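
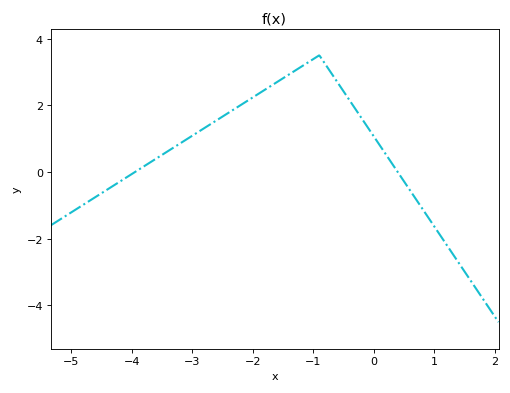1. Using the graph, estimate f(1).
-1.63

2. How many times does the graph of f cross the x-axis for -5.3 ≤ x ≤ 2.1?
2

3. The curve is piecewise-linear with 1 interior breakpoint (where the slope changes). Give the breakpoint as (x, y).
(-0.9, 3.5)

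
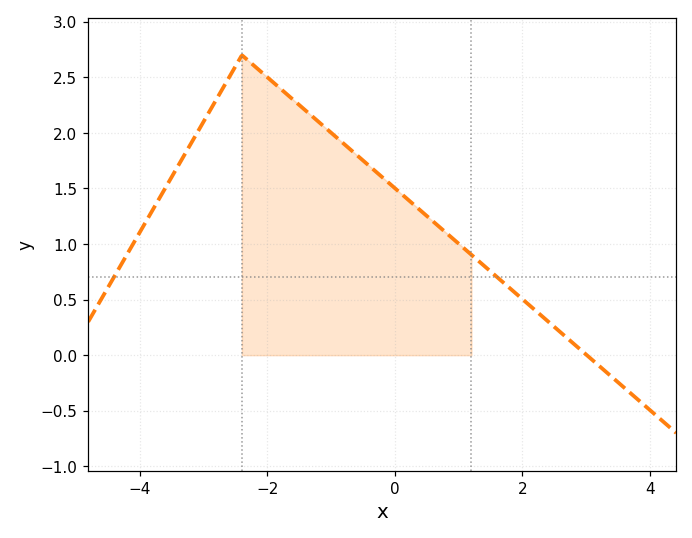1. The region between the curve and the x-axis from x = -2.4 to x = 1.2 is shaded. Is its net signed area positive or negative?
positive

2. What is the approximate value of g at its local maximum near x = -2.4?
2.7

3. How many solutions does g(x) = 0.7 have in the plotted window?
2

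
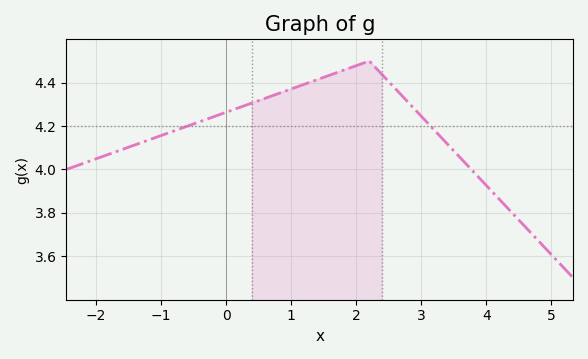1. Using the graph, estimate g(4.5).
3.77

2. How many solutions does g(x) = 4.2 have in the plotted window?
2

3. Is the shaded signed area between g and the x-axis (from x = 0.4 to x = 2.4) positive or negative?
positive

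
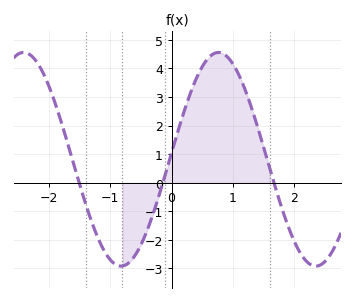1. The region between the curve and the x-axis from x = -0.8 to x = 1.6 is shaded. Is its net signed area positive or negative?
positive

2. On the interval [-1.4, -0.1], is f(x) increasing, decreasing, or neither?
neither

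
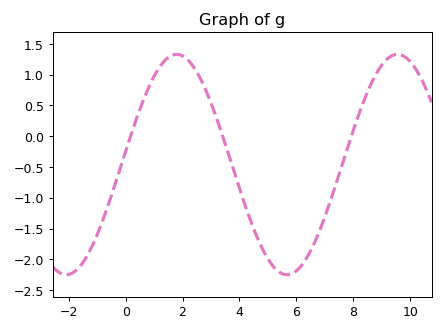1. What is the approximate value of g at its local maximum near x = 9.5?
1.35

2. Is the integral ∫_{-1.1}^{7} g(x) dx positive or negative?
negative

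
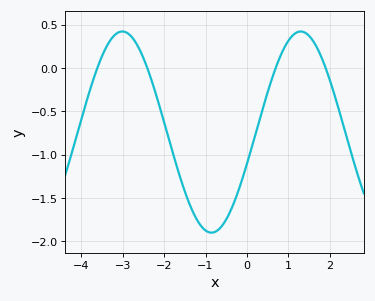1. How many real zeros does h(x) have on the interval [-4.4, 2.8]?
4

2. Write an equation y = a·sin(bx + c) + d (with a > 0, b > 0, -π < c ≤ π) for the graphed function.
y = 1.16sin(1.5x - 0.32) - 0.74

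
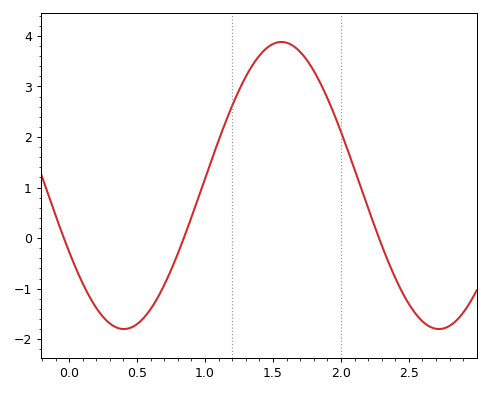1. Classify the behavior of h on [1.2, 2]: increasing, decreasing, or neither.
neither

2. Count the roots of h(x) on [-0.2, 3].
3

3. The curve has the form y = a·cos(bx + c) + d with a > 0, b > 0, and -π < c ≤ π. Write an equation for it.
y = 2.84cos(2.7x + 2) + 1.04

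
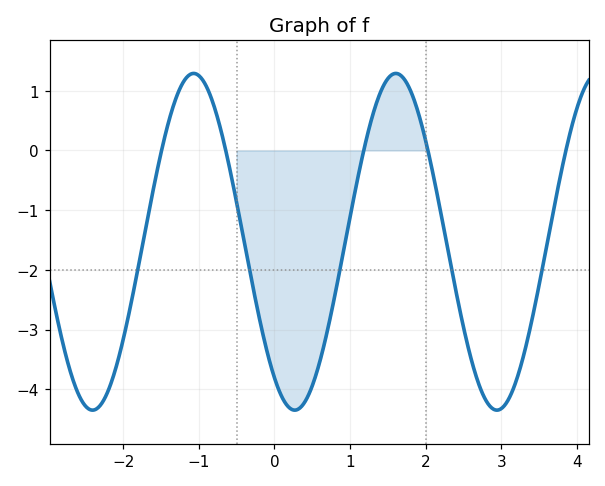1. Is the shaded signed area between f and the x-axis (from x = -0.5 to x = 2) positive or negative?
negative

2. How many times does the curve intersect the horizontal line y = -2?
5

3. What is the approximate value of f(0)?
-3.8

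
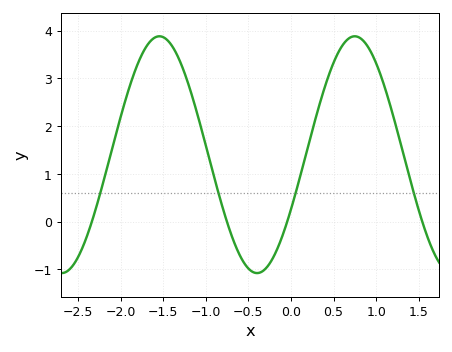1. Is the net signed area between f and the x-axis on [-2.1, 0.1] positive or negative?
positive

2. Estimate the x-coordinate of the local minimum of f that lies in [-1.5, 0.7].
-0.4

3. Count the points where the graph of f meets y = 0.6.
4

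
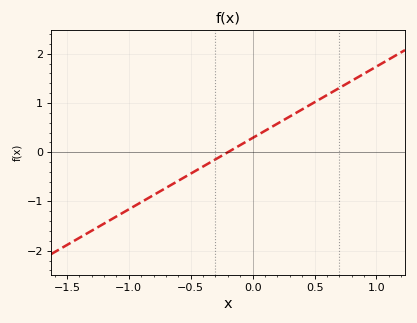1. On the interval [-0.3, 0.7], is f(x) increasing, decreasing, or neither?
increasing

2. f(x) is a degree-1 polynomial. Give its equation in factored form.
y = 1.45(x + 0.2)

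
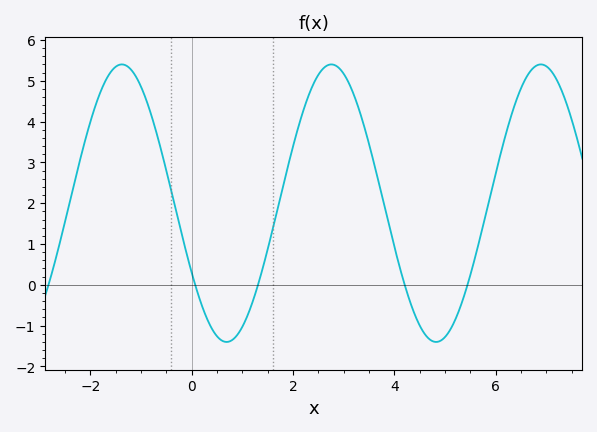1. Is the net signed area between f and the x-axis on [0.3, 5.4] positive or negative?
positive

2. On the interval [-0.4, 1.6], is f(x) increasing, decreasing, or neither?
neither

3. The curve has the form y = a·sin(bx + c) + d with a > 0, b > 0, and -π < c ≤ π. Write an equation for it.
y = 3.4sin(1.5x - 2.6) + 2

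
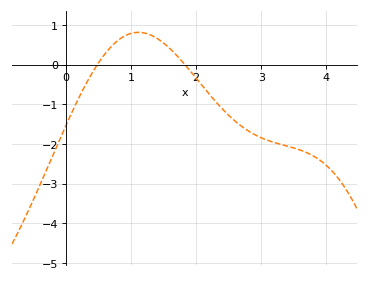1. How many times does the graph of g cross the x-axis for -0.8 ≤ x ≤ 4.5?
2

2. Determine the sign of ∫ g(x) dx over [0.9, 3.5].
negative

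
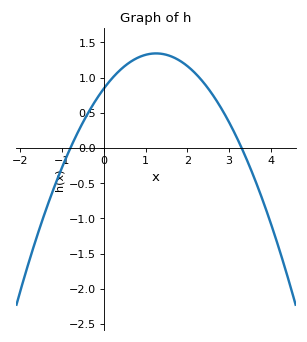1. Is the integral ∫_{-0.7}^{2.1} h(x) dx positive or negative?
positive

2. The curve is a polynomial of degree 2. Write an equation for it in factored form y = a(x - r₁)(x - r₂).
y = -0.32(x + 0.8)(x - 3.3)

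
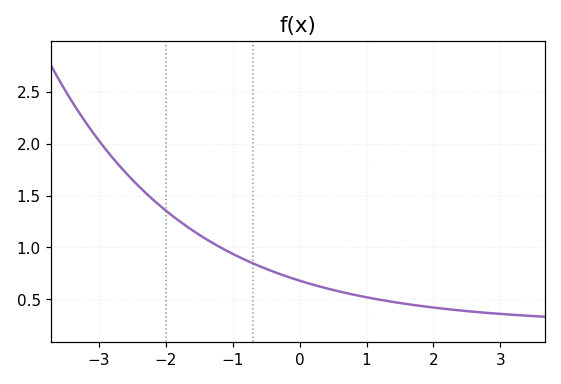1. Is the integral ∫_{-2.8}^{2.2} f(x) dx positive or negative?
positive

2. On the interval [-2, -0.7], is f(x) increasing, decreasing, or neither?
decreasing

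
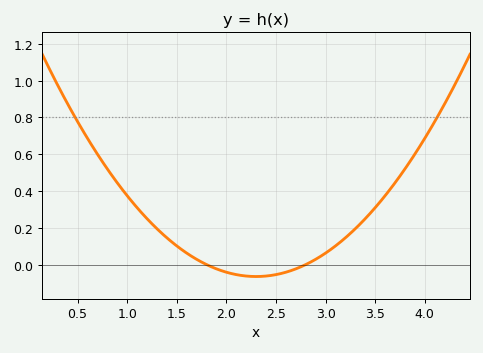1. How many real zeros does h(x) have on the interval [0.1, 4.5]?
2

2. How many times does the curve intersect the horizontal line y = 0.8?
2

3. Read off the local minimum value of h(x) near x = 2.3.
-0.065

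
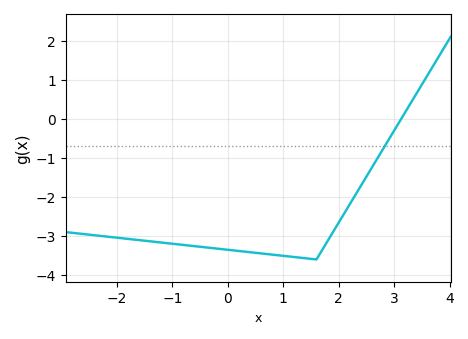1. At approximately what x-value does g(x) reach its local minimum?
1.6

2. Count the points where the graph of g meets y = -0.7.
1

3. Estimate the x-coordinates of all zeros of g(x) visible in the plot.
3.1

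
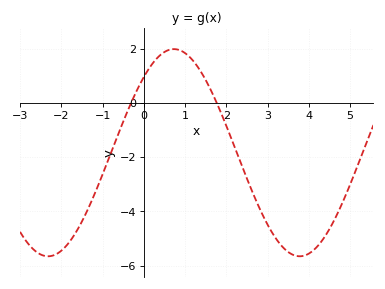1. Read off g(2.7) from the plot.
-3.54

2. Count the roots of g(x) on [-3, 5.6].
2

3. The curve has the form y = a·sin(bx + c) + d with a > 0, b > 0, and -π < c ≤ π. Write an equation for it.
y = 3.82sin(1.03x + 0.822) - 1.84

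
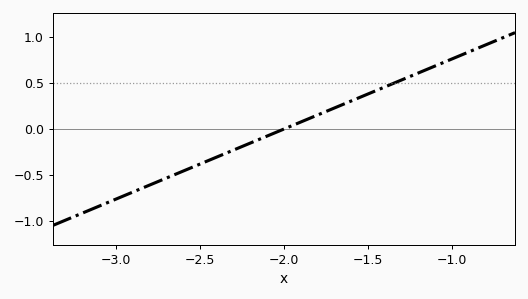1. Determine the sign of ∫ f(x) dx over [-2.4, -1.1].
positive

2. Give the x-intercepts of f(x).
-2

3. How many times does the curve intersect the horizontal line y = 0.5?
1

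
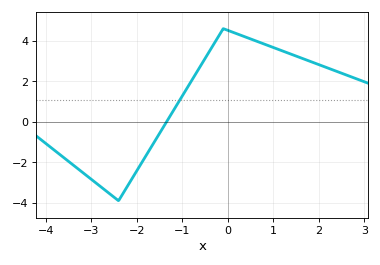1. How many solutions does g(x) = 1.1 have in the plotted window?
1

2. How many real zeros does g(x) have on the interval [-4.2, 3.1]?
1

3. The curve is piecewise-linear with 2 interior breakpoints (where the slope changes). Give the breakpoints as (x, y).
(-2.4, -3.9); (-0.1, 4.6)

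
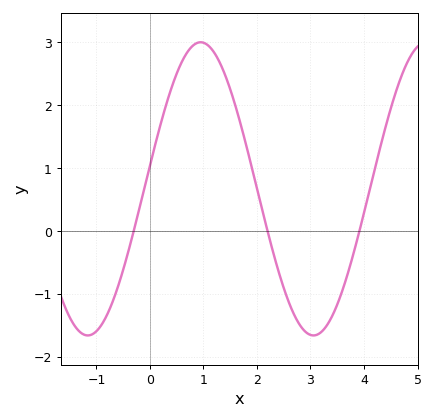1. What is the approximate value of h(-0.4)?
-0.316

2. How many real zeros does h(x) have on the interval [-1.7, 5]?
3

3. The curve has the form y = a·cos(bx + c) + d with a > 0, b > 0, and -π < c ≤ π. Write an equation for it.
y = 2.33cos(1.49x - 1.41) + 0.67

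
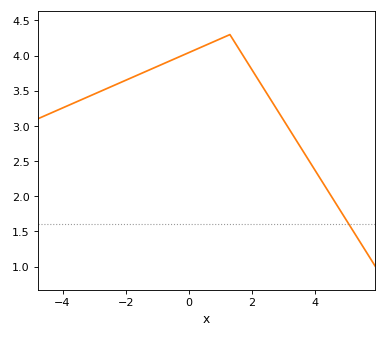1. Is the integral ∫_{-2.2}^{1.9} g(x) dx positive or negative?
positive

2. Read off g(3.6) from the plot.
2.65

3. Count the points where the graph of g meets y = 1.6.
1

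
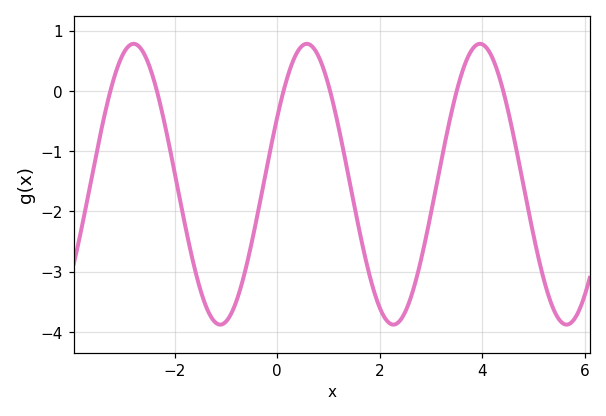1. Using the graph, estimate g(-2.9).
0.738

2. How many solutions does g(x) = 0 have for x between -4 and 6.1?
6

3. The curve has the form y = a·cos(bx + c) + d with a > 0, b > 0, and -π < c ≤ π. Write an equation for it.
y = 2.33cos(1.86x - 1.08) - 1.55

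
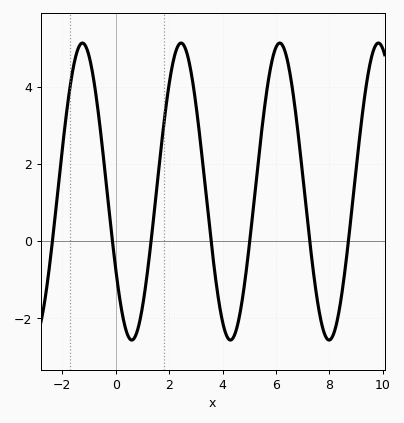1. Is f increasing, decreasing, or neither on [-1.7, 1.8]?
neither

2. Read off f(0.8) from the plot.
-2.34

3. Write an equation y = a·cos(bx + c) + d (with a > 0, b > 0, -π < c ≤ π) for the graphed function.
y = 3.85cos(1.7x + 2.12) + 1.29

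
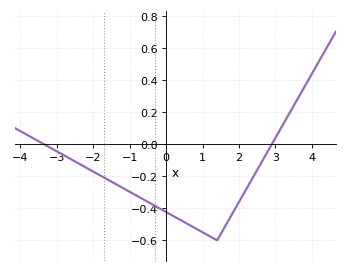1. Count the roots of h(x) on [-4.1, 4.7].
2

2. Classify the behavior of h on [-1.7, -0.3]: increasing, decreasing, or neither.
decreasing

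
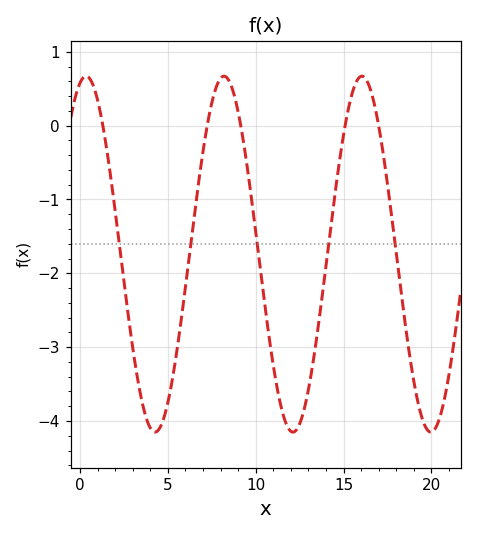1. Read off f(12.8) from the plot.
-3.8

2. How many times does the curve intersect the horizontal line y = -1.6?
5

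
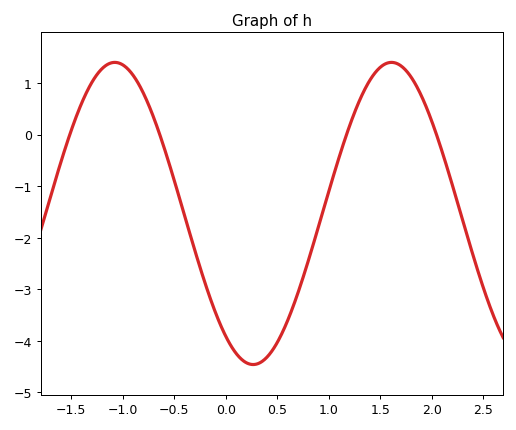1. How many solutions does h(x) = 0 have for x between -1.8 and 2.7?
4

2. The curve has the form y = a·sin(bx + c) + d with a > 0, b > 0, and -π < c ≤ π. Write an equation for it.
y = 2.93sin(2.34x - 2.19) - 1.53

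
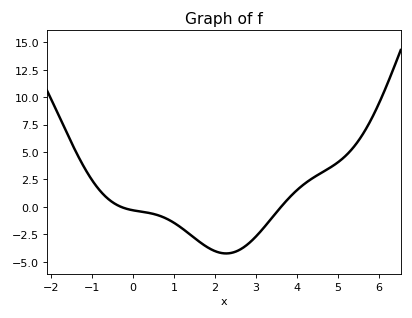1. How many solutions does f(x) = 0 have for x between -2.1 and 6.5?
2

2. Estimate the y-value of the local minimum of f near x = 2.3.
-4.24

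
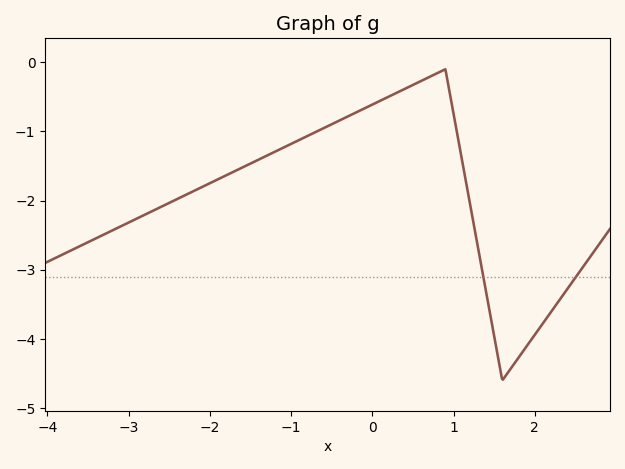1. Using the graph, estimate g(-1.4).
-1.41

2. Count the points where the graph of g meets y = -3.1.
2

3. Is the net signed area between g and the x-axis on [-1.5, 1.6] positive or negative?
negative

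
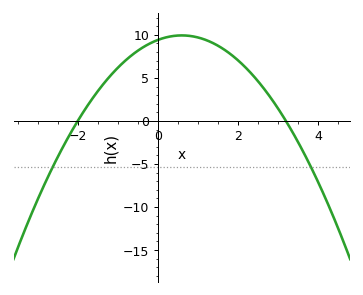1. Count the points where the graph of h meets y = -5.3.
2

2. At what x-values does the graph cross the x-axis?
-2, 3.2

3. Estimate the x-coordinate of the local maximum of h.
0.6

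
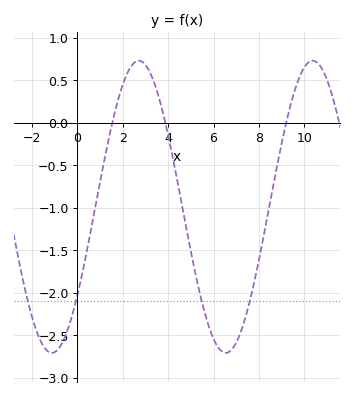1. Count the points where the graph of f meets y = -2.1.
4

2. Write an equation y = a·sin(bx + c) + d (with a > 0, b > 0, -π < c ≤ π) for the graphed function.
y = 1.72sin(0.82x - 0.65) - 0.99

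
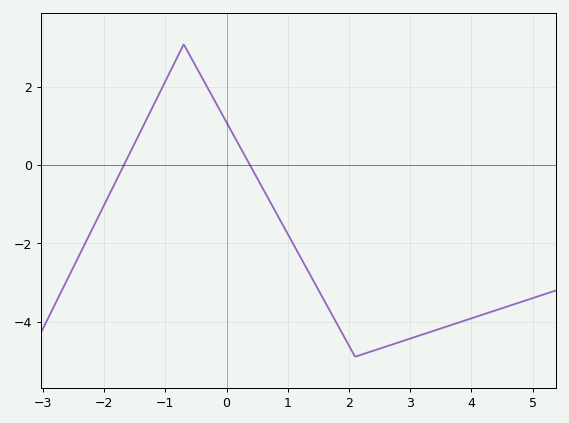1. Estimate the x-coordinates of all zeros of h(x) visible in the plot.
-1.6, 0.4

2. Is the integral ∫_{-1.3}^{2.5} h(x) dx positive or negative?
negative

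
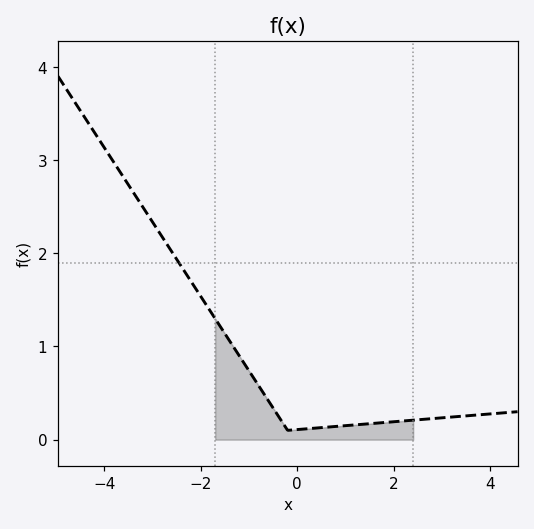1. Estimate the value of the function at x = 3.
0.2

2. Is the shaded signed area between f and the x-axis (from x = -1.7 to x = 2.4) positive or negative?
positive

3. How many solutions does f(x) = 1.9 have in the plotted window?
1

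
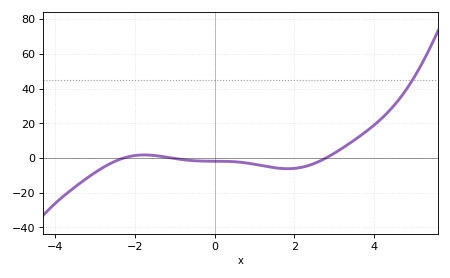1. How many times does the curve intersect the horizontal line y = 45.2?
1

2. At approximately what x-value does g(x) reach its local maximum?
-1.8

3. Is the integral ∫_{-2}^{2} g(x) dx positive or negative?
negative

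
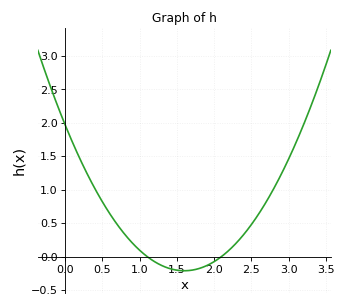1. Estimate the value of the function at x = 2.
-0.076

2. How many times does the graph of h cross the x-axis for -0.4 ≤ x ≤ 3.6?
2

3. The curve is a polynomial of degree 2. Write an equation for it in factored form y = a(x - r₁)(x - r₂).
y = 0.85(x - 1.1)(x - 2.1)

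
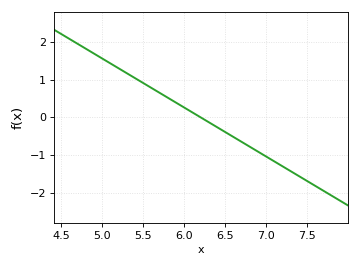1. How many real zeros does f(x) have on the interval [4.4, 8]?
1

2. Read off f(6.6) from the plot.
-0.5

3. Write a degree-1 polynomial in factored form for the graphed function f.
y = -1.3(x - 6.2)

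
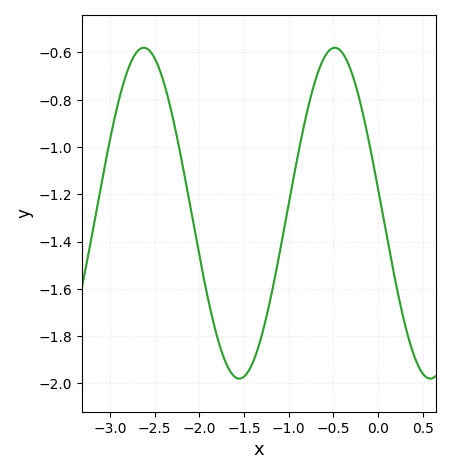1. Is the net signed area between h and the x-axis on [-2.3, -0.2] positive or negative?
negative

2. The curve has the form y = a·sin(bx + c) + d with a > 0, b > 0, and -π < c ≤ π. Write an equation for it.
y = 0.7sin(2.9x + 3) - 1.28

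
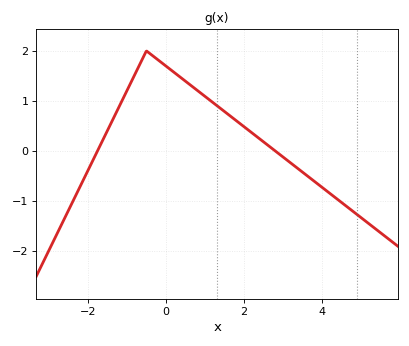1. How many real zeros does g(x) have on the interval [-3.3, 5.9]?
2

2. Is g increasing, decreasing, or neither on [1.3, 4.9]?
decreasing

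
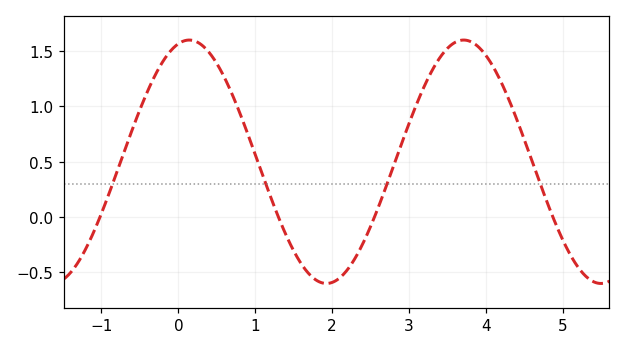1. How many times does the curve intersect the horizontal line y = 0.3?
4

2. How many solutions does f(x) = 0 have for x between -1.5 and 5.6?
4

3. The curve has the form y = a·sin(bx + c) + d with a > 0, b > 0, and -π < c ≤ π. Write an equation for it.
y = 1.1sin(1.8x + 1.3) + 0.5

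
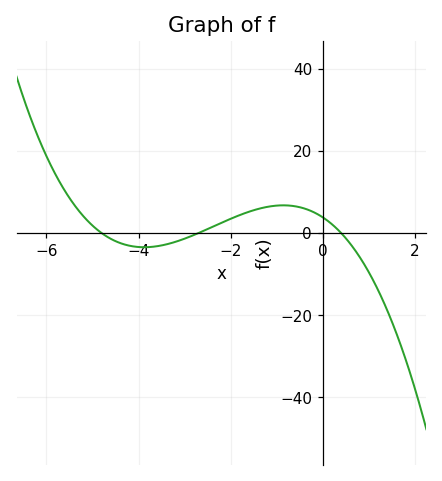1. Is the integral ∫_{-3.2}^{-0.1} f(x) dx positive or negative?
positive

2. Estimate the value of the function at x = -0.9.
6.75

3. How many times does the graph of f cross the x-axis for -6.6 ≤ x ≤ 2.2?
3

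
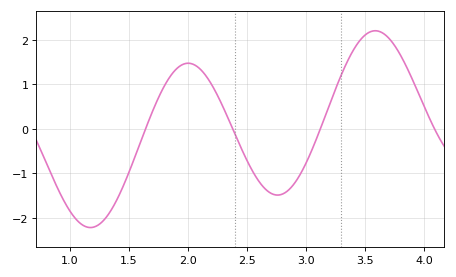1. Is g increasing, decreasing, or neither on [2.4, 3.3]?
neither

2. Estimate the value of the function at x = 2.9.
-1.24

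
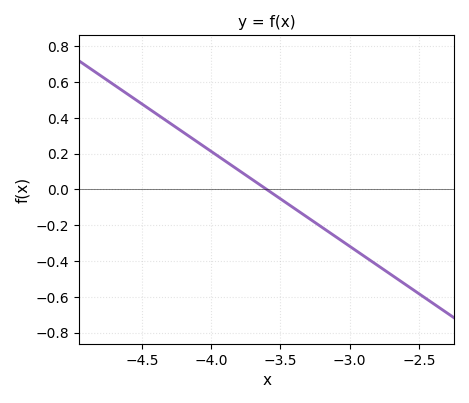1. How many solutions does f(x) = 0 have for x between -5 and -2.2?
1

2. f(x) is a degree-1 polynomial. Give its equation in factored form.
y = -0.53(x + 3.6)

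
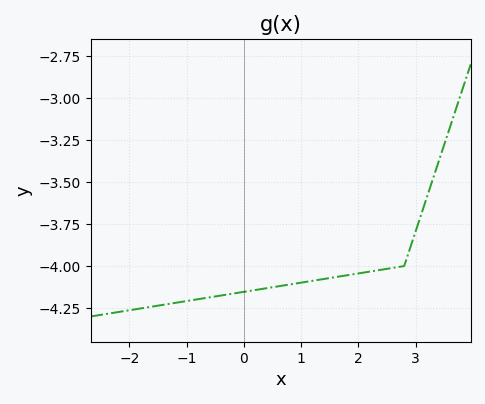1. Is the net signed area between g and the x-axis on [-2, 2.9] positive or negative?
negative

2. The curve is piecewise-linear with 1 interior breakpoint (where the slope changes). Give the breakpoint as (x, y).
(2.8, -4)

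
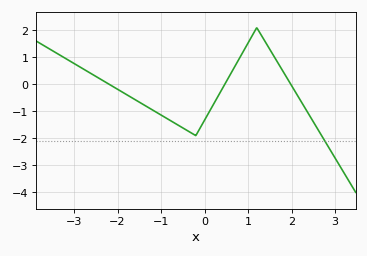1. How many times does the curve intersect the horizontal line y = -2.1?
1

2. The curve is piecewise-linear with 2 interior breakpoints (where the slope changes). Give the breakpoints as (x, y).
(-0.2, -1.9); (1.2, 2.1)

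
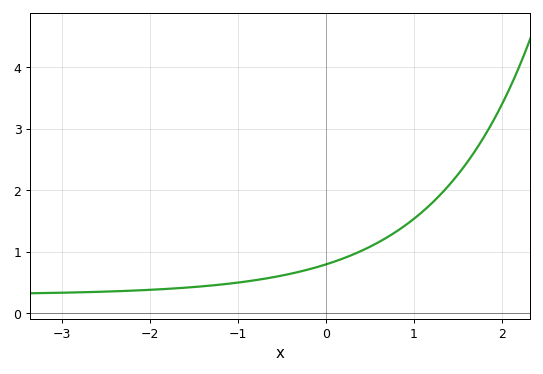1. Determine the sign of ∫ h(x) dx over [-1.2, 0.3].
positive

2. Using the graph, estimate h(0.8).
1.32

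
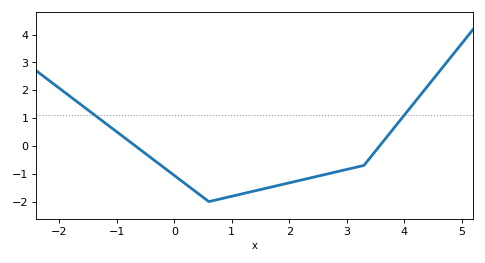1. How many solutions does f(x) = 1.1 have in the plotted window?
2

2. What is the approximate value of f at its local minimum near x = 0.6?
-2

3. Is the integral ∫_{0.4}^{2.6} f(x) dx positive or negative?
negative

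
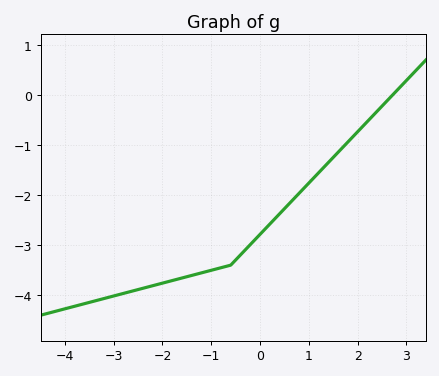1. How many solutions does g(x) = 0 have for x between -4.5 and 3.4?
1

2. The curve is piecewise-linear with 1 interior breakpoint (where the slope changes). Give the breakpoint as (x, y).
(-0.6, -3.4)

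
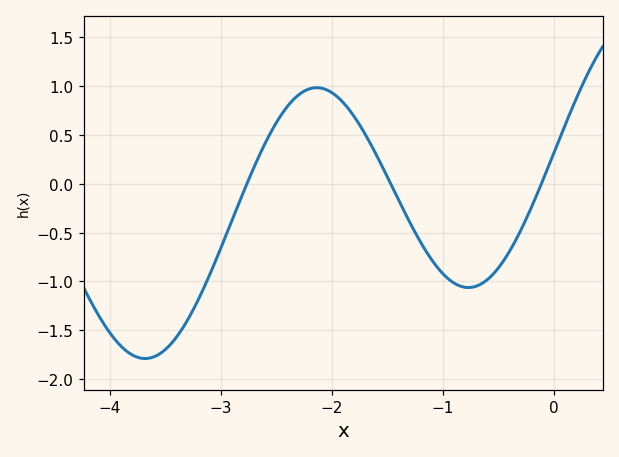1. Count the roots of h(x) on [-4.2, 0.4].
3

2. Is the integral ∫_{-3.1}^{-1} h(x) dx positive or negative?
positive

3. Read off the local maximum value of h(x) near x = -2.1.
1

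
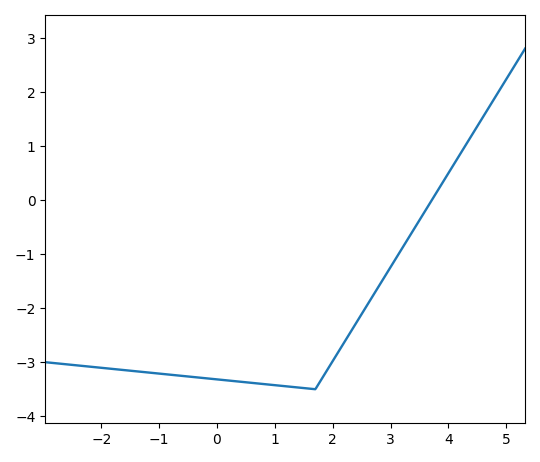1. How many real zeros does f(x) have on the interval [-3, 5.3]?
1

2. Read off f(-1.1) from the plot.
-3.2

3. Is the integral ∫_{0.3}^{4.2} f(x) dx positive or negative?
negative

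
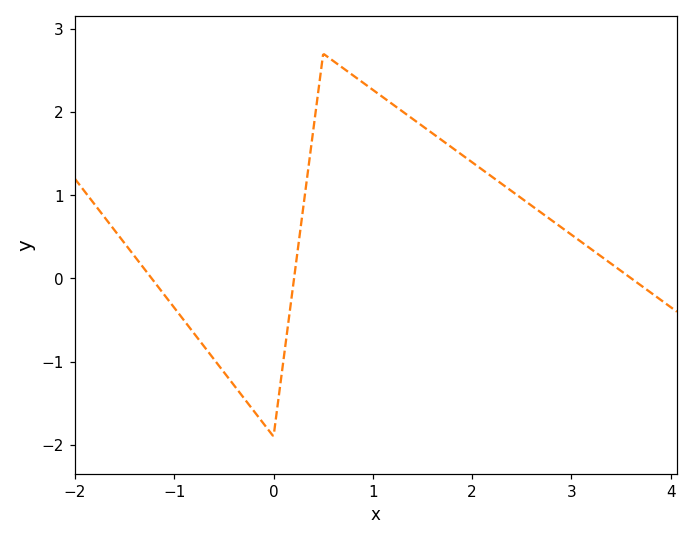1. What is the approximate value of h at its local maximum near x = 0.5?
2.7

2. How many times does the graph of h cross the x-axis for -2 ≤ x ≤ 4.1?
3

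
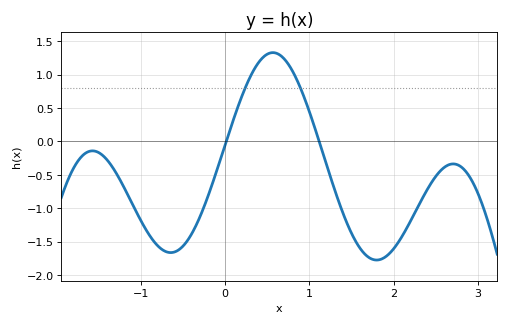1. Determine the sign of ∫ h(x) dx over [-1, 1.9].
negative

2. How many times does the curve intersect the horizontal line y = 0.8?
2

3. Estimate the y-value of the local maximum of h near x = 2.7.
-0.337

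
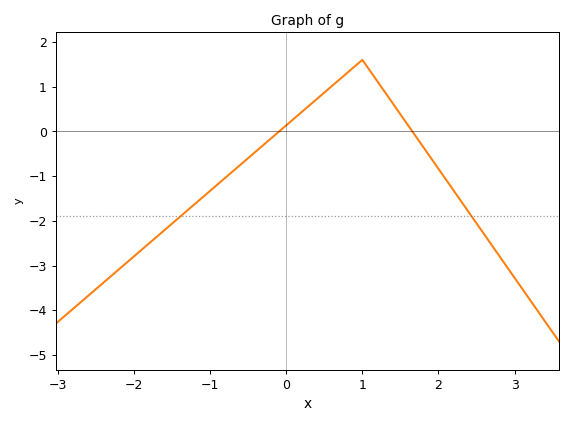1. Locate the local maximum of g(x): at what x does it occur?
0.999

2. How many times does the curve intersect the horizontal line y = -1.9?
2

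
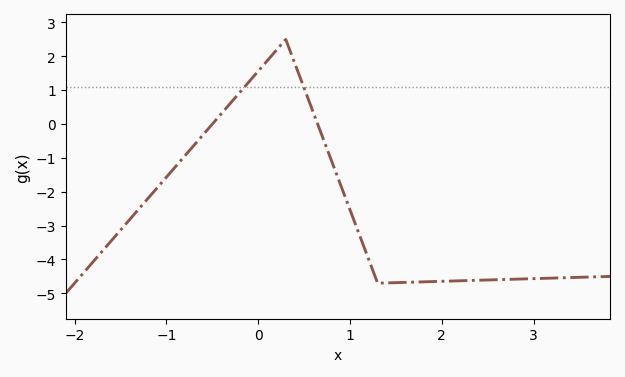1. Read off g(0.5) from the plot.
1.1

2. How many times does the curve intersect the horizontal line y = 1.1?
2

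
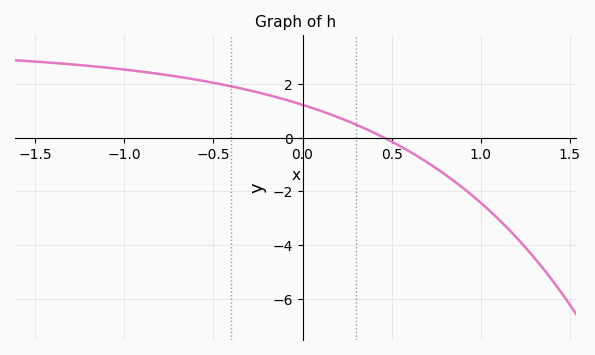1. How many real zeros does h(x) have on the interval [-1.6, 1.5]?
1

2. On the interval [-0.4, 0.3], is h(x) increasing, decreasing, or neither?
decreasing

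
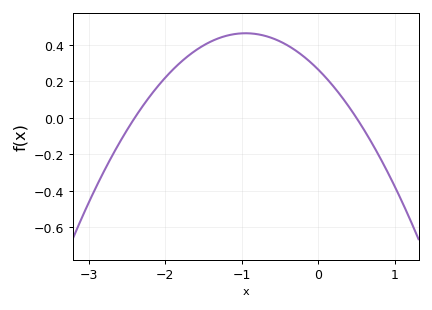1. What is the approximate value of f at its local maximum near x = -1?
0.46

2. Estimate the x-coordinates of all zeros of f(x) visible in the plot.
-2.4, 0.5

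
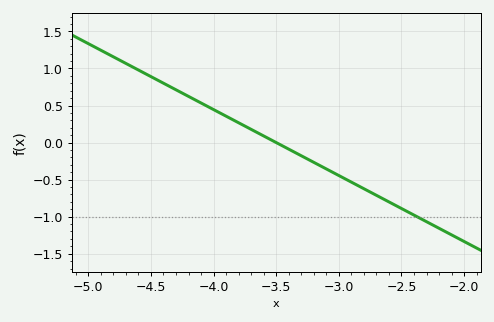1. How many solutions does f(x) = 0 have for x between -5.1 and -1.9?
1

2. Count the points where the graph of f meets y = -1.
1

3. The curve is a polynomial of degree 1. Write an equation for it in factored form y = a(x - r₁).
y = -0.89(x + 3.5)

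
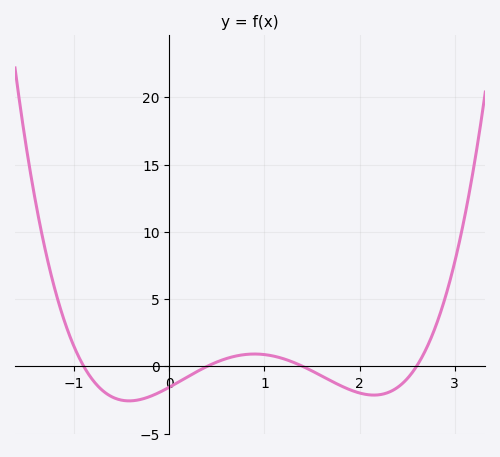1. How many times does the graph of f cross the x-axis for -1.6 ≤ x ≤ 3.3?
4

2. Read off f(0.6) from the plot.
0.5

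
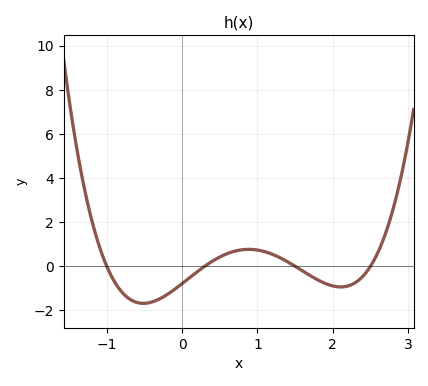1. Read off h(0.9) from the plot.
0.766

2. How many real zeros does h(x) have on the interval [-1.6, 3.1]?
4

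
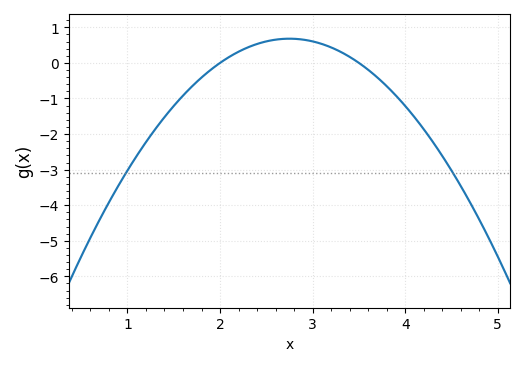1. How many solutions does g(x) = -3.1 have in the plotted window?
2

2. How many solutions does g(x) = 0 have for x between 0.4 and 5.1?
2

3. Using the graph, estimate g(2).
0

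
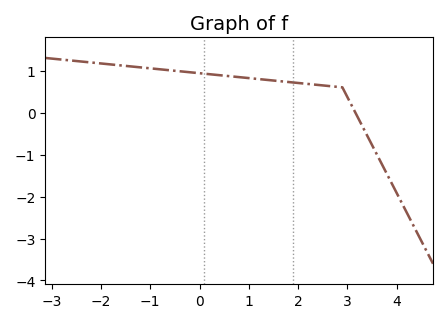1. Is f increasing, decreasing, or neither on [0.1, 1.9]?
decreasing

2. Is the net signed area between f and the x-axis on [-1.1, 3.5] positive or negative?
positive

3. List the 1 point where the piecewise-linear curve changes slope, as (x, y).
(2.9, 0.6)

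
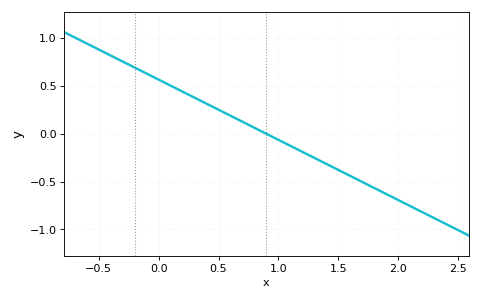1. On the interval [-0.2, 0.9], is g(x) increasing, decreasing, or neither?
decreasing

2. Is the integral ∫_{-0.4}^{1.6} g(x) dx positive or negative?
positive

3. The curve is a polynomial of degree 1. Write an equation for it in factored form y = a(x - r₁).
y = -0.63(x - 0.9)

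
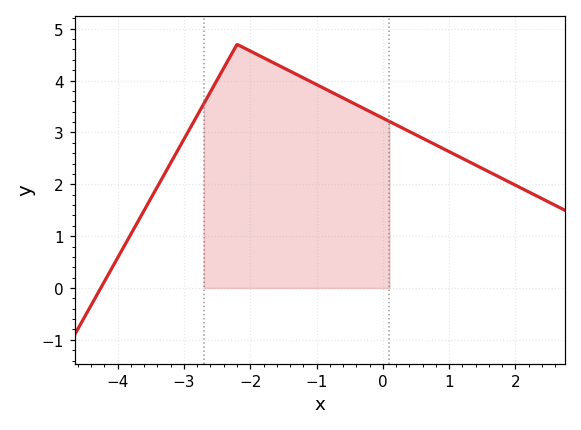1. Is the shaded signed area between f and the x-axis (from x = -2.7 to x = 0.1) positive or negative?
positive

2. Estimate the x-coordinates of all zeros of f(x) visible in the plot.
-4.3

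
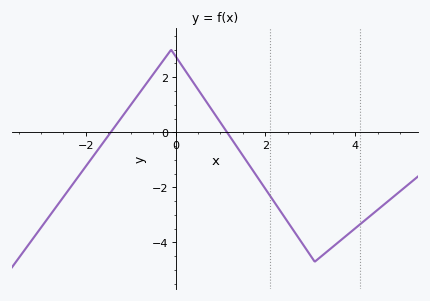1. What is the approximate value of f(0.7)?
1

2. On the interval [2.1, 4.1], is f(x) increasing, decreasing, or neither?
neither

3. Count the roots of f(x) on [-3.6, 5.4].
2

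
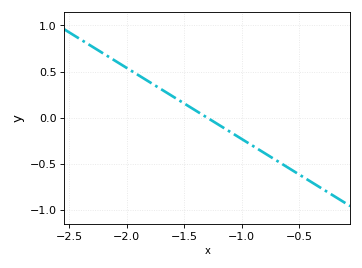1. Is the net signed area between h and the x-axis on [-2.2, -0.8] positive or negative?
positive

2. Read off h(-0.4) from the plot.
-0.693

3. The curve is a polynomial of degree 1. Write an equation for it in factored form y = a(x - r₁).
y = -0.77(x + 1.3)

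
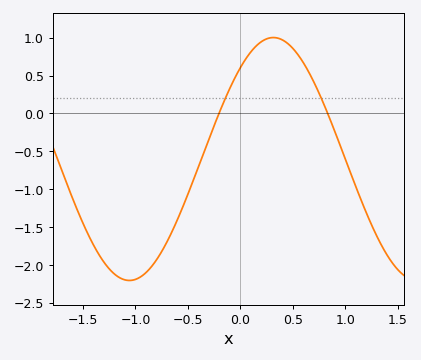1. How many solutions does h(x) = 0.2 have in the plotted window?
2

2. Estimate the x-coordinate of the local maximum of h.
0.3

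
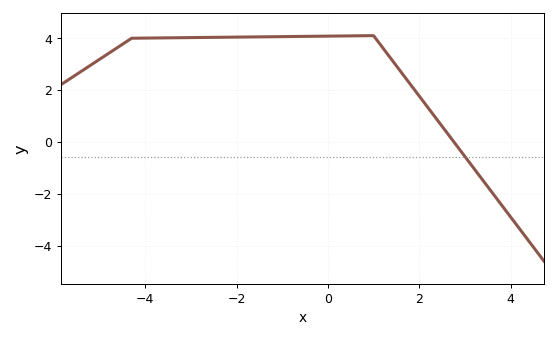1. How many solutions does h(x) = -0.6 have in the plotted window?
1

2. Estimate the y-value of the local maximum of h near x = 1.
4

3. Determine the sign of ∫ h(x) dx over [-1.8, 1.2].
positive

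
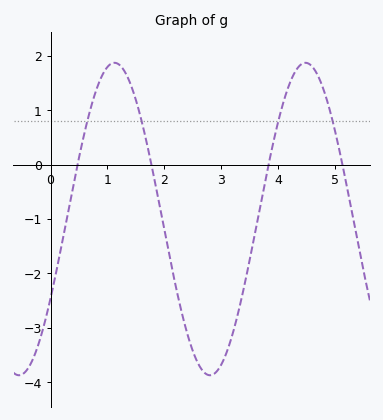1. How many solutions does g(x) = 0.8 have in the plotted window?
4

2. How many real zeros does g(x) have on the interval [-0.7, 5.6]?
4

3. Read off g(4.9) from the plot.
1.04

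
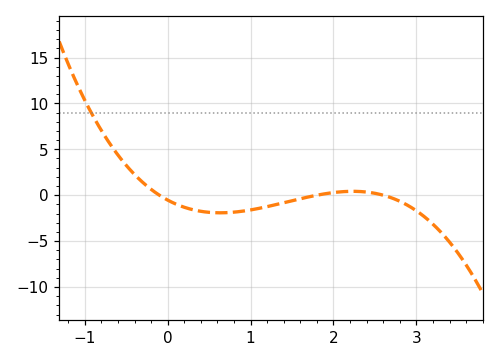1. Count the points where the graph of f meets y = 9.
1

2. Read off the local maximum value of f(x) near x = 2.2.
0.5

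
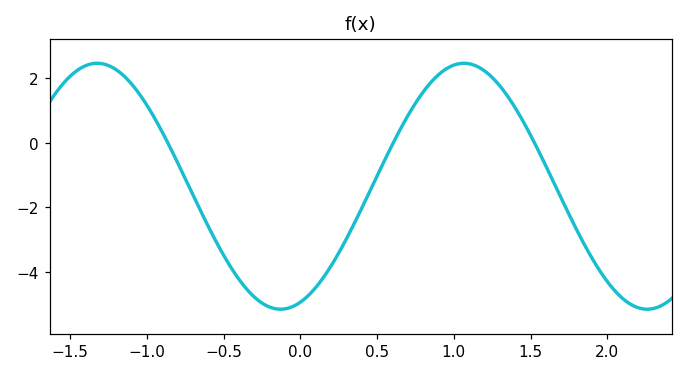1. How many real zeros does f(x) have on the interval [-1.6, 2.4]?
3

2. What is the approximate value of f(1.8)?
-2.6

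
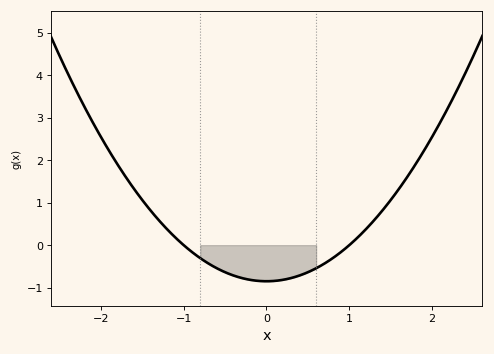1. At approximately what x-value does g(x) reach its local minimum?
0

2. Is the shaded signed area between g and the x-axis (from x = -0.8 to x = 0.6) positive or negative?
negative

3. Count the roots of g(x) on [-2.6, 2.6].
2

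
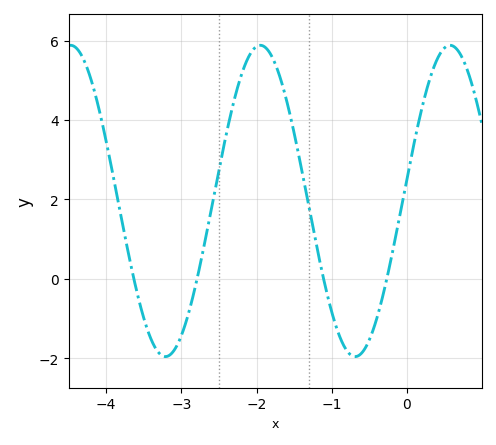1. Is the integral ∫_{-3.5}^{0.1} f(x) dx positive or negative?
positive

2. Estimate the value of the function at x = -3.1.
-1.81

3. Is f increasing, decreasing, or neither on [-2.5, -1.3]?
neither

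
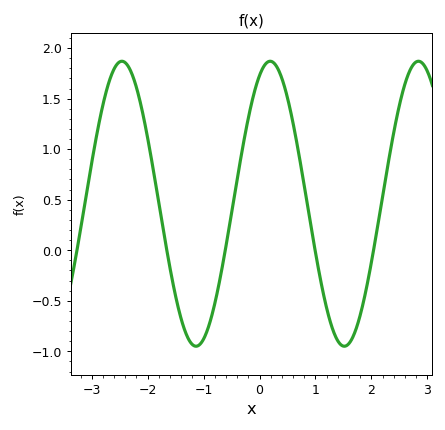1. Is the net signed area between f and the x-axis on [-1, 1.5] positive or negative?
positive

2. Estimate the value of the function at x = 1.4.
-0.9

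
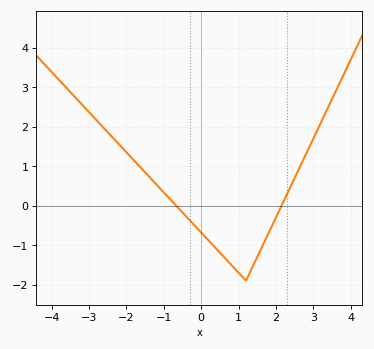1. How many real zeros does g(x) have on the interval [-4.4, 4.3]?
2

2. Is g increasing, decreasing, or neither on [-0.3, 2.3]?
neither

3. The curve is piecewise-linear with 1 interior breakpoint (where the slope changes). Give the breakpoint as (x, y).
(1.2, -1.9)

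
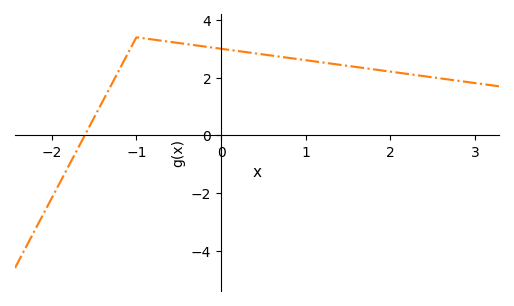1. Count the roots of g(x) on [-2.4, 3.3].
1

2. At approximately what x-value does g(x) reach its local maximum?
-0.998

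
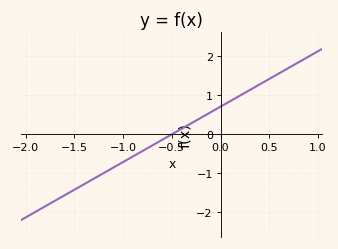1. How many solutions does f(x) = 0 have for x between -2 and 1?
1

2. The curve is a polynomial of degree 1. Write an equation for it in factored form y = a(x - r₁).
y = 1.42(x + 0.5)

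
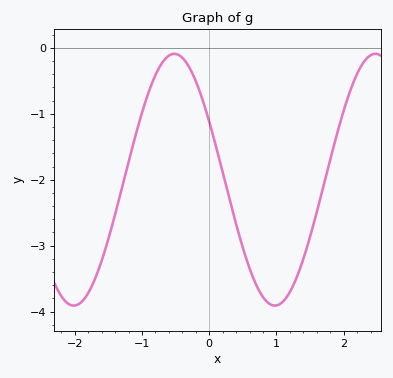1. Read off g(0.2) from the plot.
-1.89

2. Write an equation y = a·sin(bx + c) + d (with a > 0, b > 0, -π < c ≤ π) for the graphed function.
y = 1.91sin(2.1x + 2.66) - 2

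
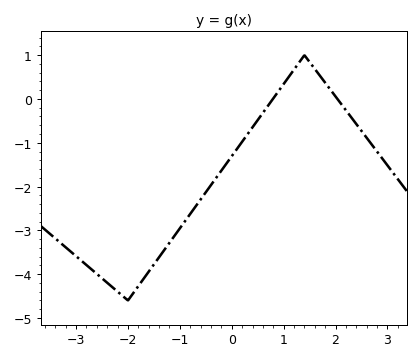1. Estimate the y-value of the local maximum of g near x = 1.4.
1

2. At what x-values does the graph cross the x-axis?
0.8, 2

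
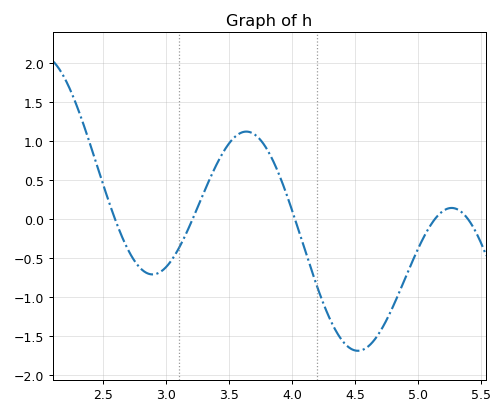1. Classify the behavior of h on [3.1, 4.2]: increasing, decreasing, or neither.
neither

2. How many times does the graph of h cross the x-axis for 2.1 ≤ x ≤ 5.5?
5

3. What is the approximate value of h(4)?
0.109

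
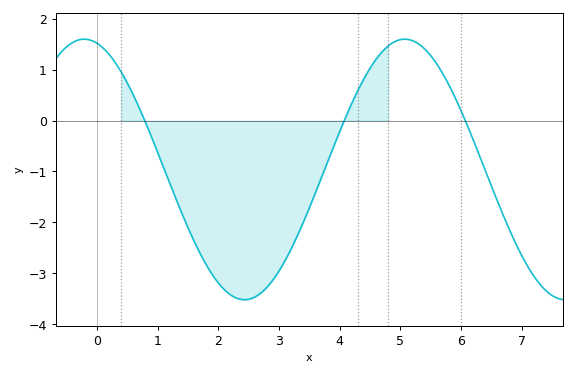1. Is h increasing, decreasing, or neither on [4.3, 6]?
neither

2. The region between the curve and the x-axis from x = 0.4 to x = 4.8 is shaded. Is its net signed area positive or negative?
negative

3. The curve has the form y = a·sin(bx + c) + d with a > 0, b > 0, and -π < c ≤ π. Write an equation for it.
y = 2.56sin(1.2x + 1.8) - 0.96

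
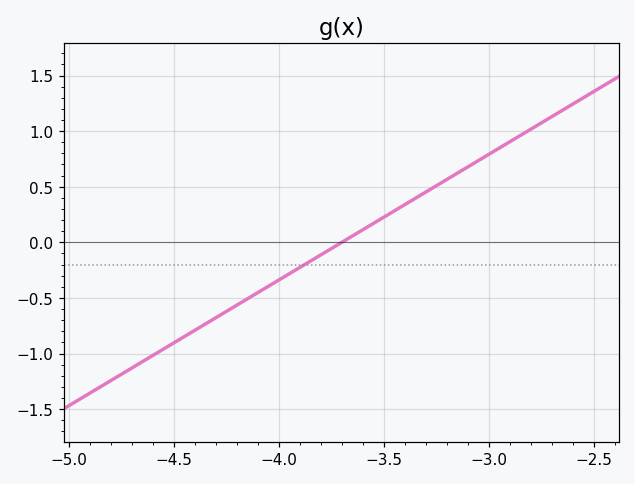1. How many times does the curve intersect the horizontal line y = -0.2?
1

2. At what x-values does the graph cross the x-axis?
-3.7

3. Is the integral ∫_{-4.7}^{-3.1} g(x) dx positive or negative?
negative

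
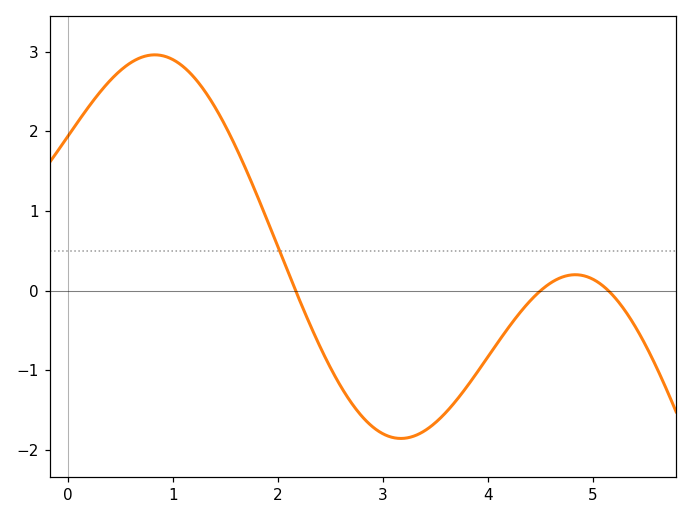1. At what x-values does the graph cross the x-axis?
2.17, 4.5, 5.15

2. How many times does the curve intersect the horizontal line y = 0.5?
1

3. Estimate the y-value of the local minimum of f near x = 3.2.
-1.86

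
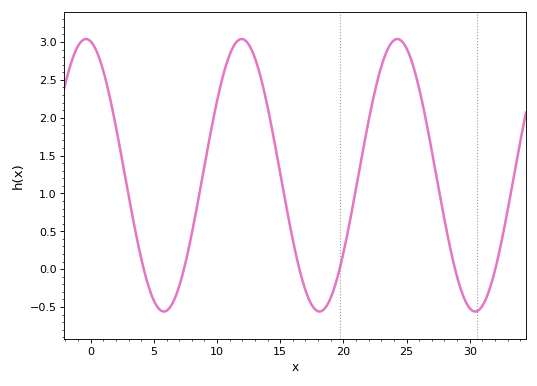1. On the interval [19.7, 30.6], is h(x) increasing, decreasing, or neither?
neither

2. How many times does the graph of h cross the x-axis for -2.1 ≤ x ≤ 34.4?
6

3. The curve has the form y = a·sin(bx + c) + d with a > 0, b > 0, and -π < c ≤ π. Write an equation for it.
y = 1.8sin(0.51x + 1.8) + 1.24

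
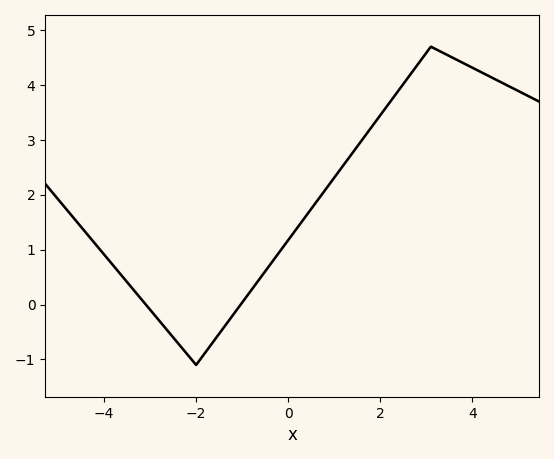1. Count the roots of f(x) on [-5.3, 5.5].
2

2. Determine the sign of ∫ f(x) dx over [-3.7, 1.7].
positive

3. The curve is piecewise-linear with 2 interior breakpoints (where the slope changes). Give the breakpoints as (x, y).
(-2, -1.1); (3.1, 4.7)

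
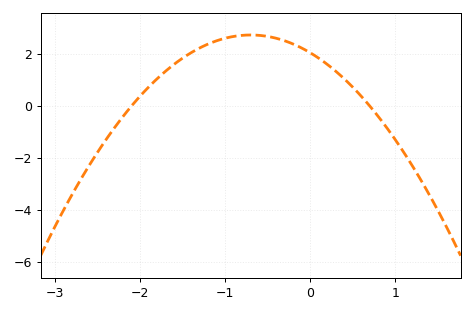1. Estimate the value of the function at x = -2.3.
-0.834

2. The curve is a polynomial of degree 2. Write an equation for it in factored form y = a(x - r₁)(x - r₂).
y = -1.39(x + 2.1)(x - 0.7)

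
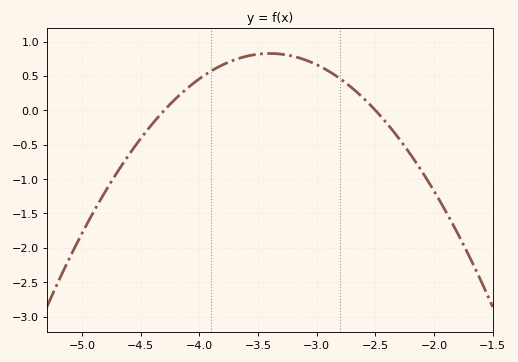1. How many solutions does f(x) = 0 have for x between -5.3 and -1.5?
2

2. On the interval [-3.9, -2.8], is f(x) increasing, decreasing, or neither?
neither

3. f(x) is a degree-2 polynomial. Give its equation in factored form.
y = -1.02(x + 4.3)(x + 2.5)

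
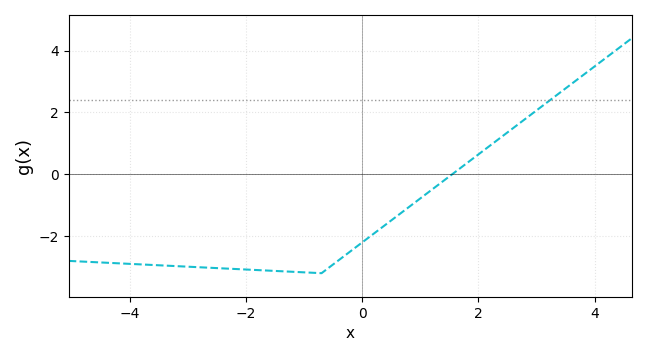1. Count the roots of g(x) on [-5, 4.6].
1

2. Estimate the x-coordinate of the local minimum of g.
-0.8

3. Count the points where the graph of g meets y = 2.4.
1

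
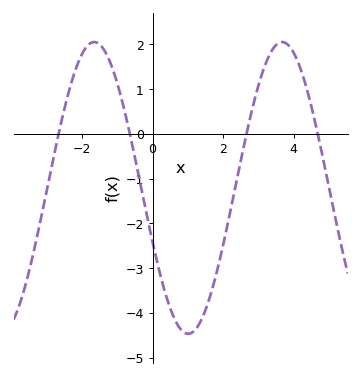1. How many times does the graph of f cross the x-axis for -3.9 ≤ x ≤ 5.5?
4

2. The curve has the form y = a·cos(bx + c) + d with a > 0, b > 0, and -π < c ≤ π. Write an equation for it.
y = 3.26cos(1.18x + 1.95) - 1.21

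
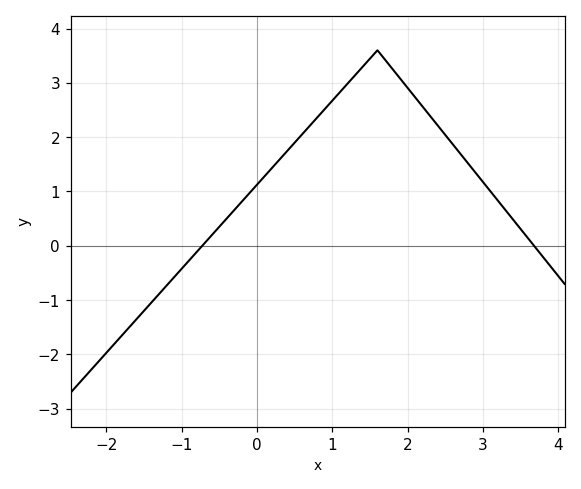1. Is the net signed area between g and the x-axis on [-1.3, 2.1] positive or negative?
positive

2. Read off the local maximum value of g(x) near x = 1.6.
3.6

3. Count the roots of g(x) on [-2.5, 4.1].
2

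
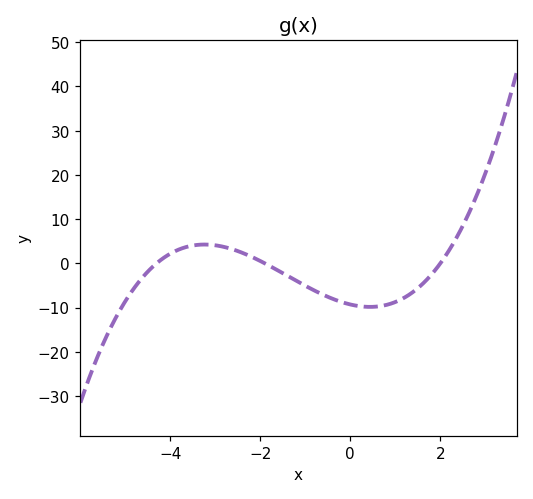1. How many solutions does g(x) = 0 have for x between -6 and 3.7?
3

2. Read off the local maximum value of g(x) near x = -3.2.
4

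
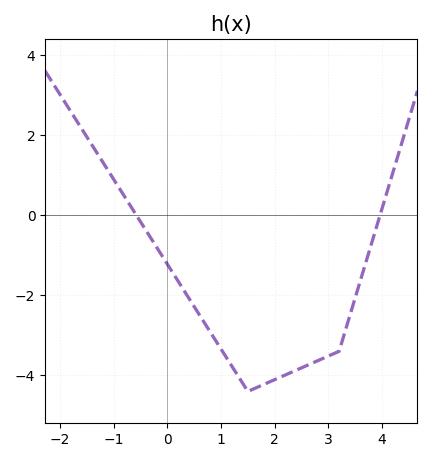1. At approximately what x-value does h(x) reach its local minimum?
1.5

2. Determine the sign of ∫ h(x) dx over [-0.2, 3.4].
negative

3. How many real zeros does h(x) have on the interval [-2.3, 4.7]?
2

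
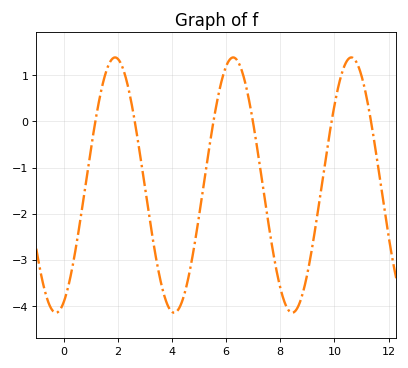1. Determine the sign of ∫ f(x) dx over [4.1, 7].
negative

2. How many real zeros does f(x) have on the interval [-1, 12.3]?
6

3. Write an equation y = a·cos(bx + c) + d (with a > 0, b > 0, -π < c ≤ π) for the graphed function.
y = 2.77cos(1.4x - 2.7) - 1.38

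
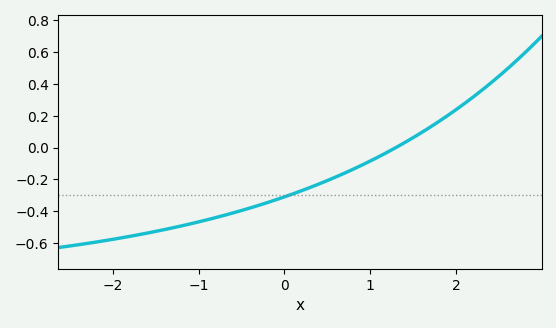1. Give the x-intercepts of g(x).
1.3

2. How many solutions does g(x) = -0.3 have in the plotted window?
1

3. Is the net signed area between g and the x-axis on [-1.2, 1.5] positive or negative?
negative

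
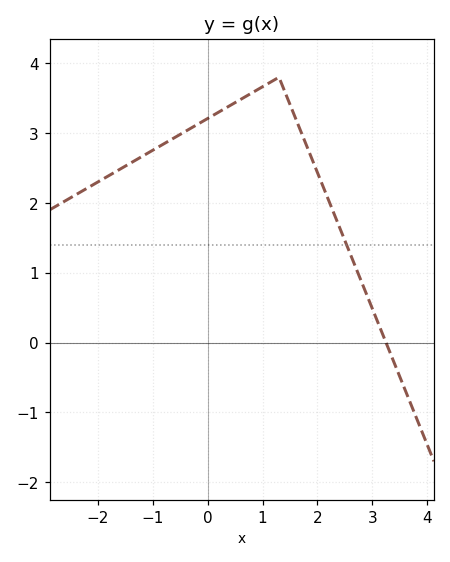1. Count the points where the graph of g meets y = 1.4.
1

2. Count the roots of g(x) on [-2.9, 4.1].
1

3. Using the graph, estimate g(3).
0.5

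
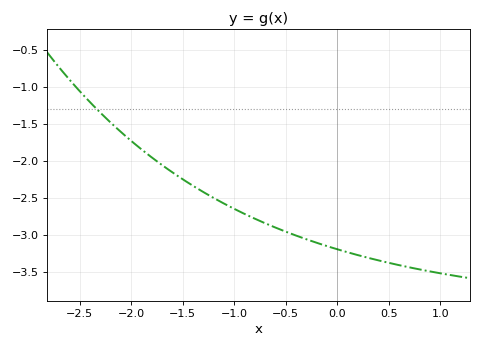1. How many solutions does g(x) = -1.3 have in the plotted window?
1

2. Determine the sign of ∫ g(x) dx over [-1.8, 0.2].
negative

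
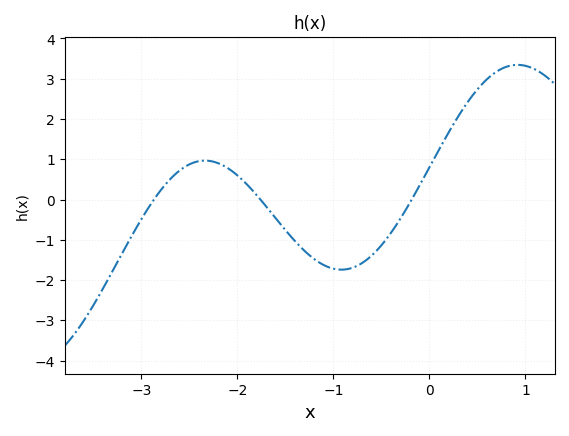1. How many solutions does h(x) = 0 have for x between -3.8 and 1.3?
3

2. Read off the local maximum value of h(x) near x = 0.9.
3.3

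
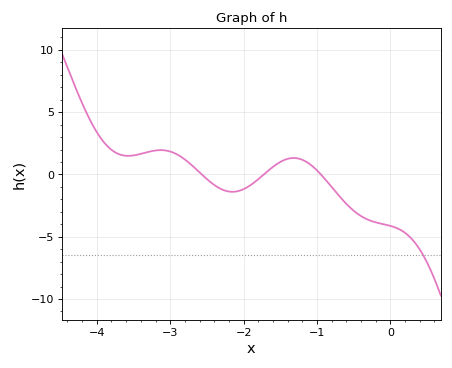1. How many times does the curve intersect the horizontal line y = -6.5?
1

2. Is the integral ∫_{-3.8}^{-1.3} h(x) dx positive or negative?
positive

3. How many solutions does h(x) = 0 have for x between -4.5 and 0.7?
3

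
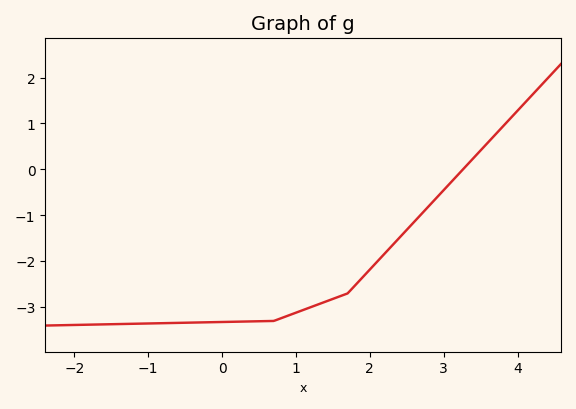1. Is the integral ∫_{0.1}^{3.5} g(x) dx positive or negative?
negative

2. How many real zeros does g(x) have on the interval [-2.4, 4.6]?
1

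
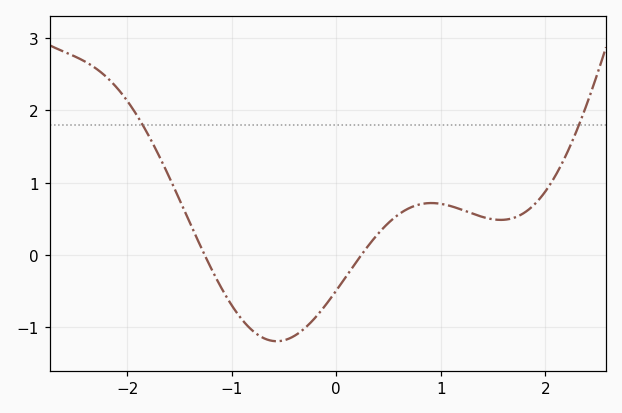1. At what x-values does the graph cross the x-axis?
-1.26, 0.241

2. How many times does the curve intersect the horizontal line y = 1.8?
2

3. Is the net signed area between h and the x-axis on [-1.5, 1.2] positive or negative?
negative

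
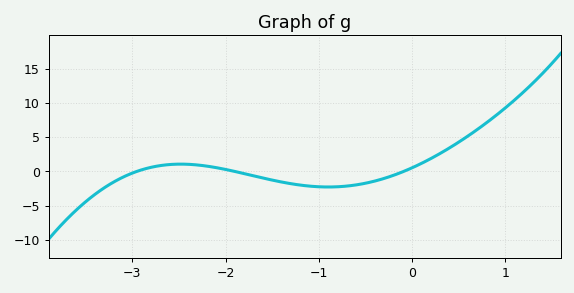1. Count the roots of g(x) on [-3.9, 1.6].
3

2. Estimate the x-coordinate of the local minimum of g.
-0.9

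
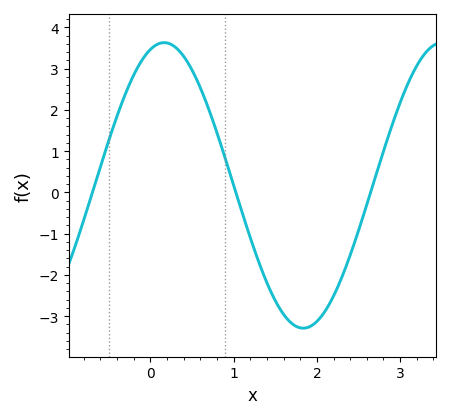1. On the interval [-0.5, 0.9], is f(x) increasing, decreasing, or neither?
neither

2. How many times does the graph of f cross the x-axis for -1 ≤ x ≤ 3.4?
3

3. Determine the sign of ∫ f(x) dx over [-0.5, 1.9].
positive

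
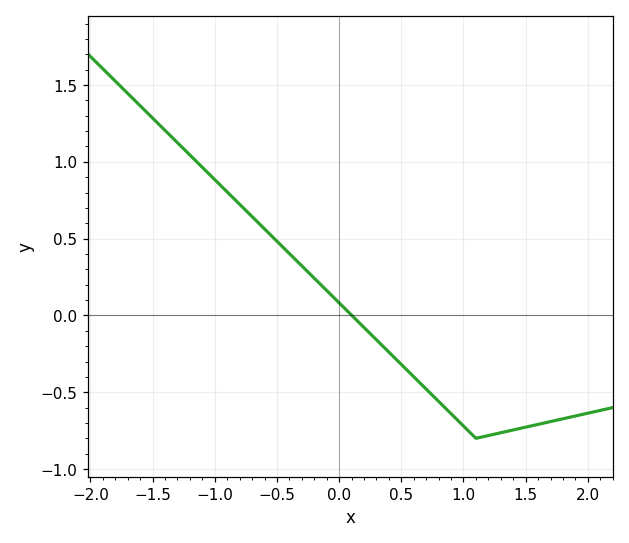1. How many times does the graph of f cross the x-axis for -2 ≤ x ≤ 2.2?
1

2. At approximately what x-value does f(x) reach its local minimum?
1.1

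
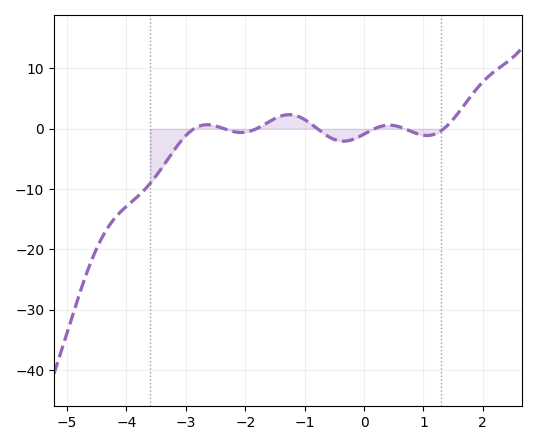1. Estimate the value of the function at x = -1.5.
2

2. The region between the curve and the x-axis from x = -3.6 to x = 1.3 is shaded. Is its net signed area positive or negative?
negative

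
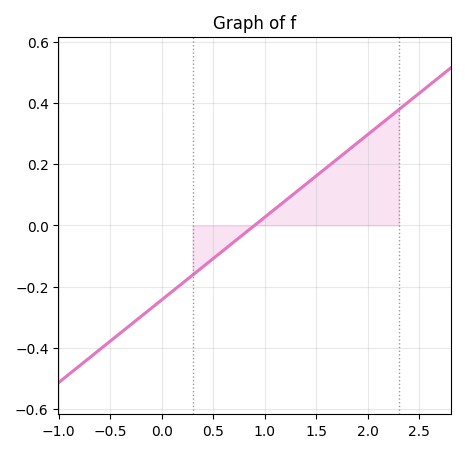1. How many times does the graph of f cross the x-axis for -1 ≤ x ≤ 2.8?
1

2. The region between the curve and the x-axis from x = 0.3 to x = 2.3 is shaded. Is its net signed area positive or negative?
positive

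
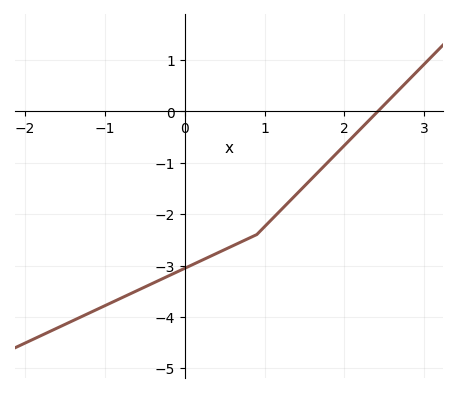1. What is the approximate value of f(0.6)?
-2.62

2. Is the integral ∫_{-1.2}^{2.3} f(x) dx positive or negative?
negative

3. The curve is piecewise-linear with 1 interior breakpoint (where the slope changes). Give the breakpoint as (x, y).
(0.9, -2.4)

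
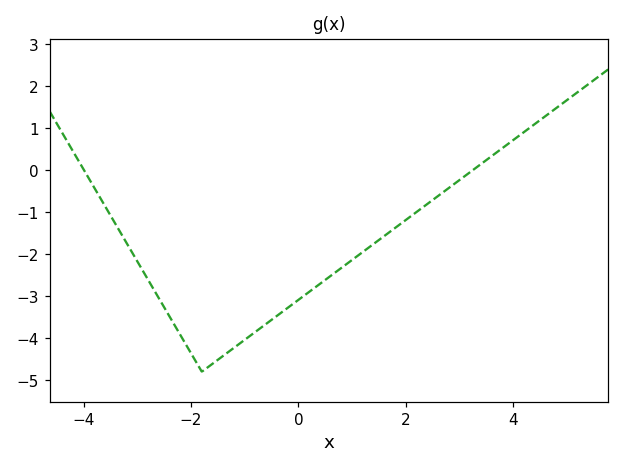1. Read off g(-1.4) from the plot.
-4.42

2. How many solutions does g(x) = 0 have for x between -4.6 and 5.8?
2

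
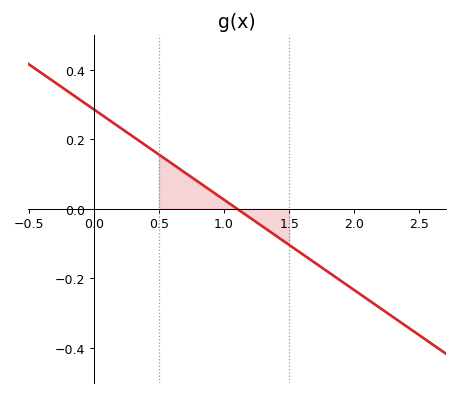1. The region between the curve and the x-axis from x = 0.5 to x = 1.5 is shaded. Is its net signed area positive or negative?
positive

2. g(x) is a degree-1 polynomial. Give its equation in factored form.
y = -0.26(x - 1.1)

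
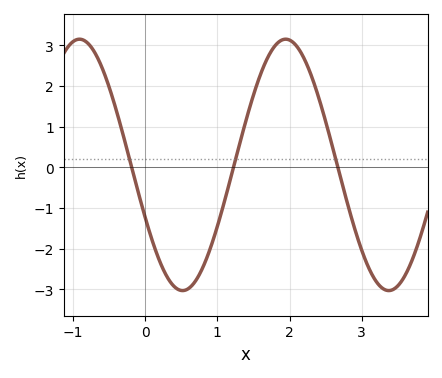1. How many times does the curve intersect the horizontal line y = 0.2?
3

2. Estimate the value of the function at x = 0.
-1.2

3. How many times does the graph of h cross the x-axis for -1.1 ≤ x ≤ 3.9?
3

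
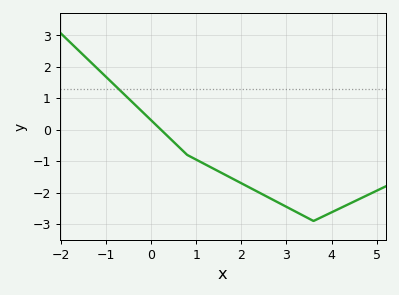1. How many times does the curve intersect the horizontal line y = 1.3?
1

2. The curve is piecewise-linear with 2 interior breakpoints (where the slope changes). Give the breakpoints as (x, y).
(0.8, -0.8); (3.6, -2.9)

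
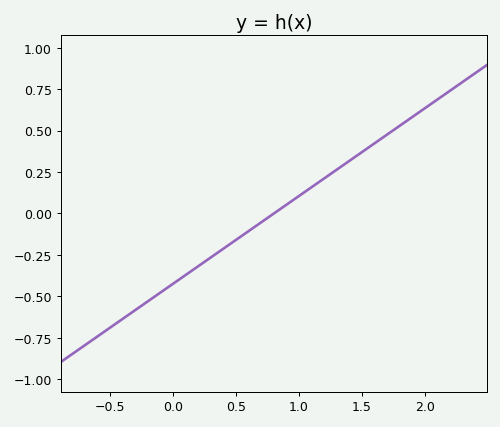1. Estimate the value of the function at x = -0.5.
-0.689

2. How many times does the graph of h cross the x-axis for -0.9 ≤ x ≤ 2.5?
1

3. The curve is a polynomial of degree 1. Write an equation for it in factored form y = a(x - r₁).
y = 0.53(x - 0.8)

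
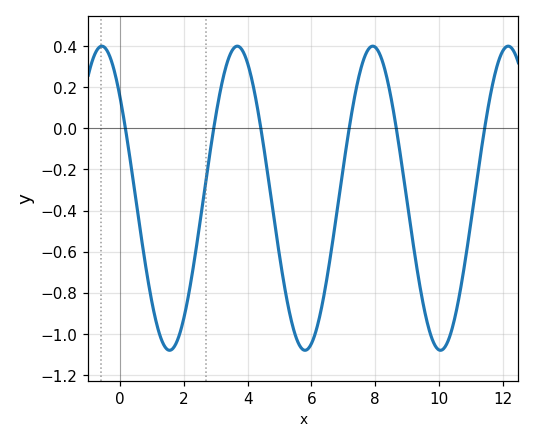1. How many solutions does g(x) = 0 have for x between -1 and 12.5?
6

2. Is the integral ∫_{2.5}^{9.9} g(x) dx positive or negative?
negative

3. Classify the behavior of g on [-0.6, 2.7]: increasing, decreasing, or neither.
neither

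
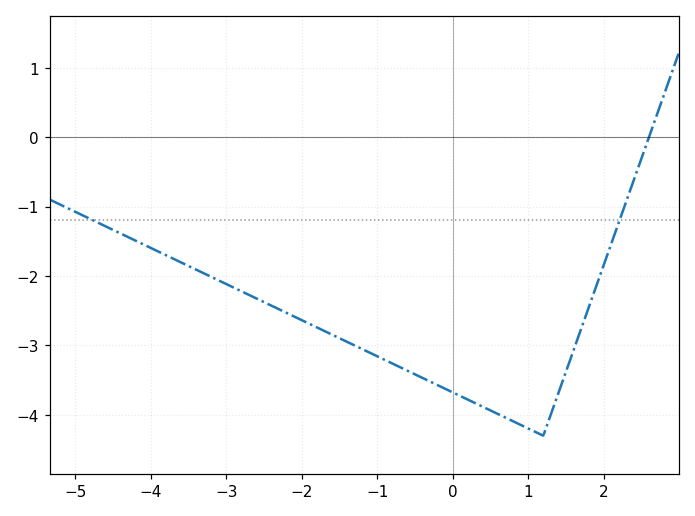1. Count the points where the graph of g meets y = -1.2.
2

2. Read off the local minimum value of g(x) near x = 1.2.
-4.3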